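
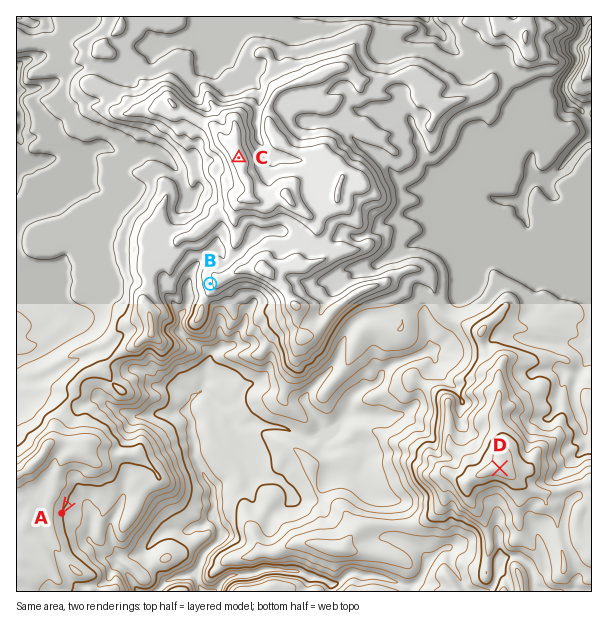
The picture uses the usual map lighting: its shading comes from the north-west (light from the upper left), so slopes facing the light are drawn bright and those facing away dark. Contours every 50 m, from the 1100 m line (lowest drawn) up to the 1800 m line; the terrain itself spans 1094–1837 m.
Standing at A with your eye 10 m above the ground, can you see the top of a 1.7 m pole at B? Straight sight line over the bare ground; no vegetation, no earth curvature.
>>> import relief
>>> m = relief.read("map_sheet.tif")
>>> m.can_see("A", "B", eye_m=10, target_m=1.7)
False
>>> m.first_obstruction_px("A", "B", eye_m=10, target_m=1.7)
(83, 480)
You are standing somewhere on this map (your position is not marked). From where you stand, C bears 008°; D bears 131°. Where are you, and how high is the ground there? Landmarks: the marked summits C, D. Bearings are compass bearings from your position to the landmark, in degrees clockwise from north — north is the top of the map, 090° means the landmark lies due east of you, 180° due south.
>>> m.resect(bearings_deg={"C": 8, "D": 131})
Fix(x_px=228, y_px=232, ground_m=1590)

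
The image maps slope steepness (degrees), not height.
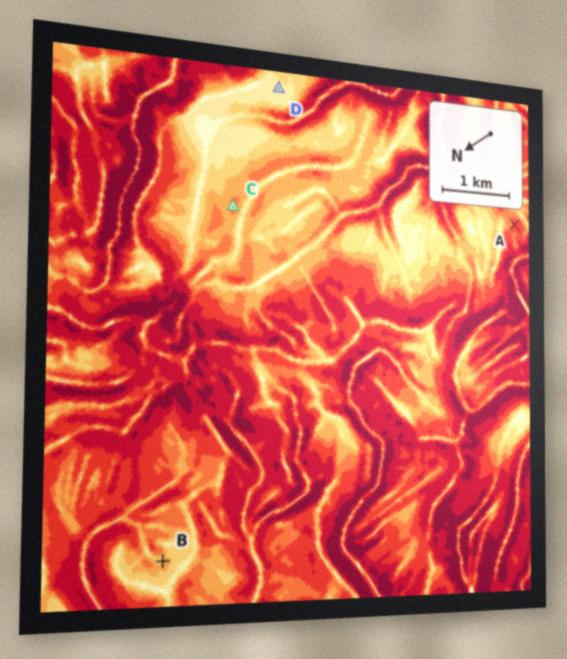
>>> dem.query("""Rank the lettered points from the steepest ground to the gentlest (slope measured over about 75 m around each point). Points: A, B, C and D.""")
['A', 'C', 'B', 'D']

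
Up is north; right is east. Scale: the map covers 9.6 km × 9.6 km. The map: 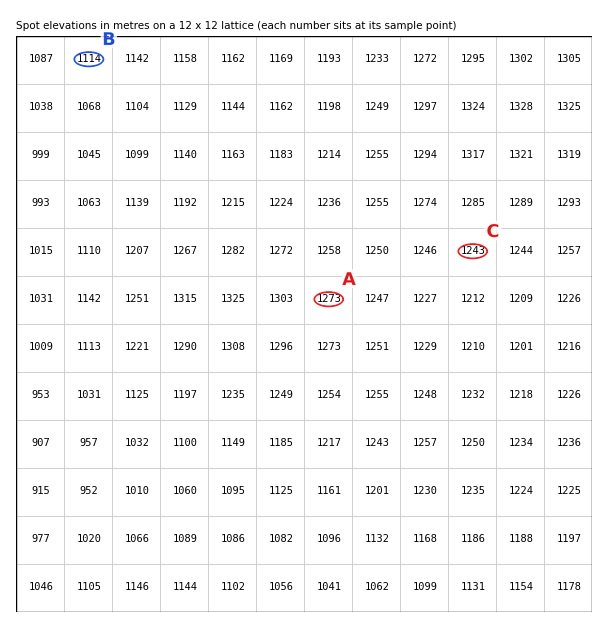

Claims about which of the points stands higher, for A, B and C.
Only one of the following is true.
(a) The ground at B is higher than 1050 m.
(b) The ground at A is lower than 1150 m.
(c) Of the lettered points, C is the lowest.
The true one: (a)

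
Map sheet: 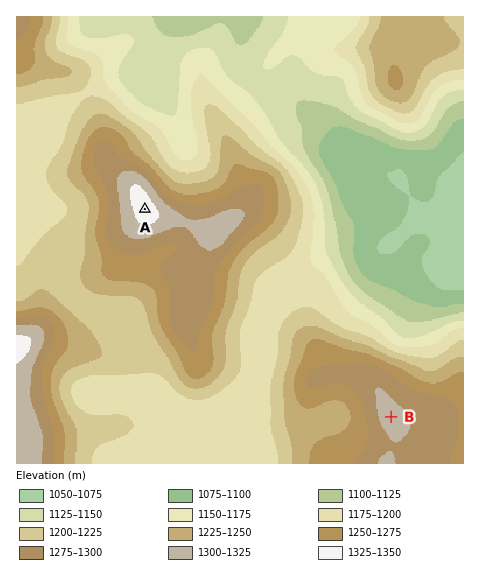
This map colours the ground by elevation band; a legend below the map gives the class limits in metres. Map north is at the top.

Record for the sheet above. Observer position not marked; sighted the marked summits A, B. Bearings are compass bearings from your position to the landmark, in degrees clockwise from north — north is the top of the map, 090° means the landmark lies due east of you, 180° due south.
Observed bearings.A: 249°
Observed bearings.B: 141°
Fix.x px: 204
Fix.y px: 186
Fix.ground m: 1235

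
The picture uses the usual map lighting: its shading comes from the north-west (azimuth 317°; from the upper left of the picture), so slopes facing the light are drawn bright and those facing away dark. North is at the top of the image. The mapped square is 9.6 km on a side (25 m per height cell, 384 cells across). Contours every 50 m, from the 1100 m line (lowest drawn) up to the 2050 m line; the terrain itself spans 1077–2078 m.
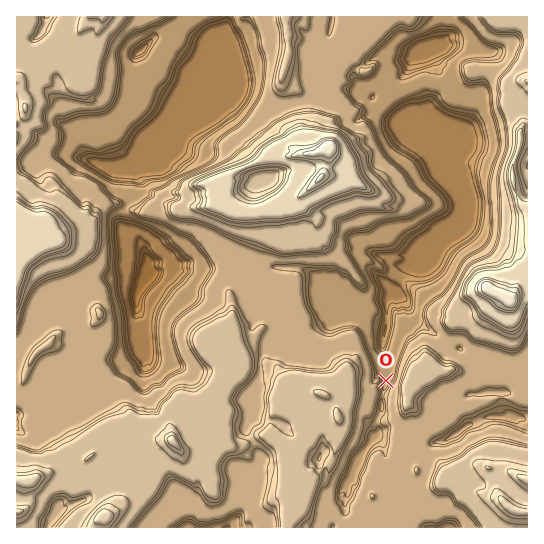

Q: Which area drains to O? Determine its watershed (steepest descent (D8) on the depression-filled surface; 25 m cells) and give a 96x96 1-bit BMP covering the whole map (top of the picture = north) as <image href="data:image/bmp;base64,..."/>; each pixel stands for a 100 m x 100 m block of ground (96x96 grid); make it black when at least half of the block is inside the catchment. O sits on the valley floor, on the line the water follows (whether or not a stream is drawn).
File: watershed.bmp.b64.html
<image width="96" height="96" href="data:image/bmp;base64,Qk2+BAAAAAAAAD4AAAAoAAAAYAAAAGAAAAABAAEAAAAAAIAEAAATCwAAEwsAAAIAAAAAAAAA////AAAAAAAAAAAAAAAAB8AAAAAAAAAAAAAAB8AAAAAAAAAAAAAAD8HgAAAAAAAAAAAB/8fgAAAAAAAAAAAH/8/wAAAAAAAAAAAH///wAAAAAAAAAAAP///4AAAAAAAAAAAP///8AAAAAAAAAAAP///+AAAAAAAAAAAP////AAAAAAAAAAAP////AAAAAAAAAAAP////AAAAAAAAAAAP///gAAAAAAAAAAAP///gAAAAAAAAAAAH///gAAAAAAAAAAAD///gAAAAAAAAAAAD///gAAAAAAAAAAAD///gAAAAAAAAAAAD///gAAAAAAAAAAAB///gAAAAAAAAAAAB///gAAAAAAAAAAAB///gAAAAAAAAAAAB///gAAAAAAAAAAAB///AAAAAAAAAAAAB4B/AAAAAAAAAAAAAAB/AAAAAAAAAAAAAAB4AAAAAAAAAAAAAAAwAAAAAAAAAAAAAAAAAAAAAAAAAAAAAAAAAAAAAAAAAAAAAAAAAAAAAAAAAAAAAAAAAAAAAAAAAAAAAAAAAAAAAAAAAAAAAAAAAAAAAAAAAAAAAAAAAAAAAAAAAAAAAAAAAAAAAAAAAAAAAAAAAAAAAAAAAAAAAAAAAAAAAAAAAAAAAAAAAAAAAAAAAAAAAAAAAAAAAAAAAAAAAAAAAAAAAAAAAAAAAAAAAAAAAAAAAAAAAAAAAAAAAAAAAAAAAAAAAAAAAAAAAAAAAAAAAAAAAAAAAAAAAAAAAAAAAAAAAAAAAAAAAAAAAAAAAAAAAAAAAAAAAAAAAAAAAAAAAAAAAAAAAAAAAAAAAAAAAAAAAAAAAAAAAAAAAAAAAAAAAAAAAAAAAAAAAAAAAAAAAAAAAAAAAAAAAAAAAAAAAAAAAAAAAAAAAAAAAAAAAAAAAAAAAAAAAAAAAAAAAAAAAAAAAAAAAAAAAAAAAAAAAAAAAAAAAAAAAAAAAAAAAAAAAAAAAAAAAAAAAAAAAAAAAAAAAAAAAAAAAAAAAAAAAAAAAAAAAAAAAAAAAAAAAAAAAAAAAAAAAAAAAAAAAAAAAAAAAAAAAAAAAAAAAAAAAAAAAAAAAAAAAAAAAAAAAAAAAAAAAAAAAAAAAAAAAAAAAAAAAAAAAAAAAAAAAAAAAAAAAAAAAAAAAAAAAAAAAAAAAAAAAAAAAAAAAAAAAAAAAAAAAAAAAAAAAAAAAAAAAAAAAAAAAAAAAAAAAAAAAAAAAAAAAAAAAAAAAAAAAAAAAAAAAAAAAAAAAAAAAAAAAAAAAAAAAAAAAAAAAAAAAAAAAAAAAAAAAAAAAAAAAAAAAAAAAAAAAAAAAAAAAAAAAAAAAAAAAAAAAAAAAAAAAAAAAAAAAAAAAAAAAAAAAAAAAAAAAAAAAAAAAAAAAAAAAAAAAAAAAAAAAAAAAAAAAAAAAAAAAAAAAAAAAAAAAAAAAAAAAAAAAAAAAAAAAAAAAAAAAAAAAAAAAAAAAAAAAAAAAAAAAAAAAAAAAAAAAAAAAAAAAAAAAAAAAAAAAAAAAAAAAAAAAAAAAAAAAAAAAAAAAAAAAAAA="/>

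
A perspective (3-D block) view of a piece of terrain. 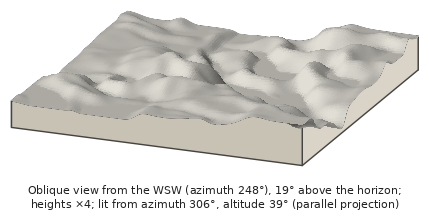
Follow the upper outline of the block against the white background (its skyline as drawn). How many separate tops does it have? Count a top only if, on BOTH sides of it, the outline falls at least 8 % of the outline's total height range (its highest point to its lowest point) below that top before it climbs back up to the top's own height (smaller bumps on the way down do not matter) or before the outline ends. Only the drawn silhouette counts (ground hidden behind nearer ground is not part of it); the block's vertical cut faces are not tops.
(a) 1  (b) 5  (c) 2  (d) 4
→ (c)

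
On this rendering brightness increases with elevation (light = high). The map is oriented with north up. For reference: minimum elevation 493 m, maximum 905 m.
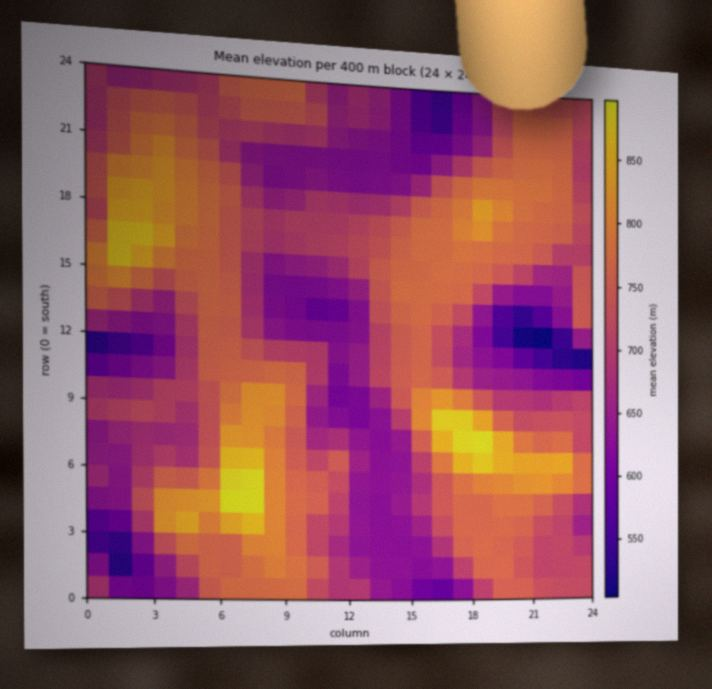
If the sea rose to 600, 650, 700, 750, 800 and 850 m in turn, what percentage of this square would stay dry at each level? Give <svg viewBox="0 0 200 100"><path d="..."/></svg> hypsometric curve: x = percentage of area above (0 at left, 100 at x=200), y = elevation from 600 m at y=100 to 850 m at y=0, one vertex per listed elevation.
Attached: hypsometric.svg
<svg viewBox="0 0 200 100"><path d="M190 100l-39-20-30-20-40-20-59-20-14-20"/></svg>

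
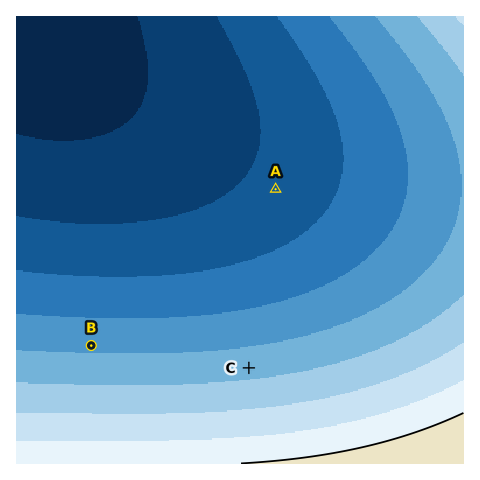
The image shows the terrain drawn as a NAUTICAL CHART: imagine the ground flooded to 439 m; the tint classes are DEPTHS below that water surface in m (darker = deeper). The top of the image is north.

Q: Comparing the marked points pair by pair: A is lower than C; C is higher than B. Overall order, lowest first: A B C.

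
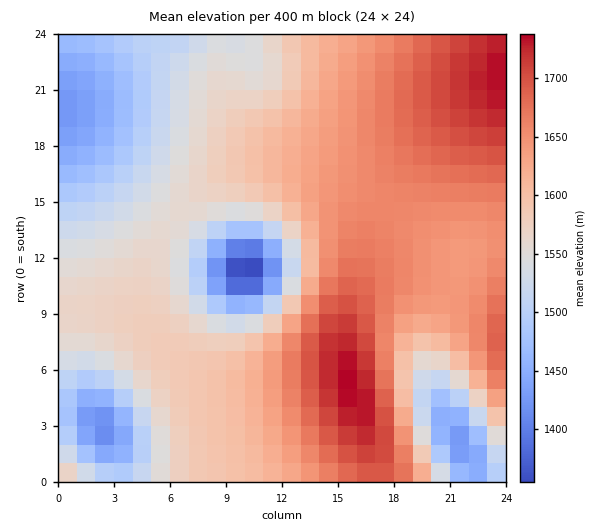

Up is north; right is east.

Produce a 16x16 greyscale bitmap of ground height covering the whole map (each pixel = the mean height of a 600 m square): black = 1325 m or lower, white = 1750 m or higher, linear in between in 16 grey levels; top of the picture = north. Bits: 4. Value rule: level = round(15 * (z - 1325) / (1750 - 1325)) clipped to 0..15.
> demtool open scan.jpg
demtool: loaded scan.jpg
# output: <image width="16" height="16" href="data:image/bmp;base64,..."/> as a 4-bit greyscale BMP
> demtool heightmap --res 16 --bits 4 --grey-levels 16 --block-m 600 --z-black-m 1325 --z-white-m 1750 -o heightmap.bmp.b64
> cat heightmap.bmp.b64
<image width="16" height="16" href="data:image/bmp;base64,Qk32AAAAAAAAAHYAAAAoAAAAEAAAABAAAAABAAQAAAAAAIAAAAATCwAAEwsAABAAAAAAAAAAAAAAABEREQAiIiIAMzMzAERERABVVVUAZmZmAHd3dwCIiIgAmZmZAKqqqgC7u7sAzMzMAN3d3QDu7u4A////AIZomaq83chGZFeZqr3utkdUaJqrze2VaWZ5mqvO/ZaLiJmZq87smayJmZiJvey7vJmZhkWc3Lu8iJl0E4vMy7yIiIU1i8zLu3eIiHirzMzMZniJmqvMzMxVZ4mau8zN3URXiZqrvN3eRFaImau83e5EVniImrzd7lVmeIiavM3u"/>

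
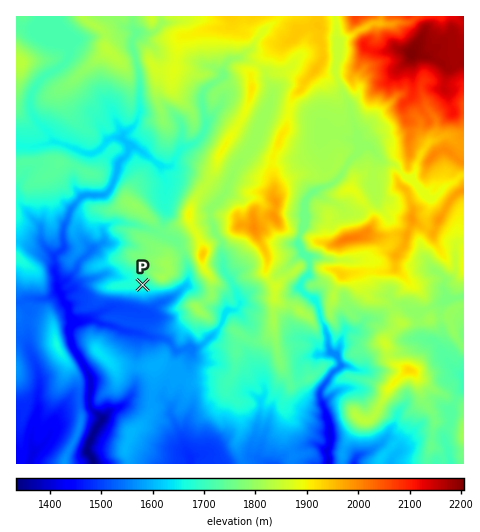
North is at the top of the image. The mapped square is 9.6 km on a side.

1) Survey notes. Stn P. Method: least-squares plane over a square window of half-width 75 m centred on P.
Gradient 11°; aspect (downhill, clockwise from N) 189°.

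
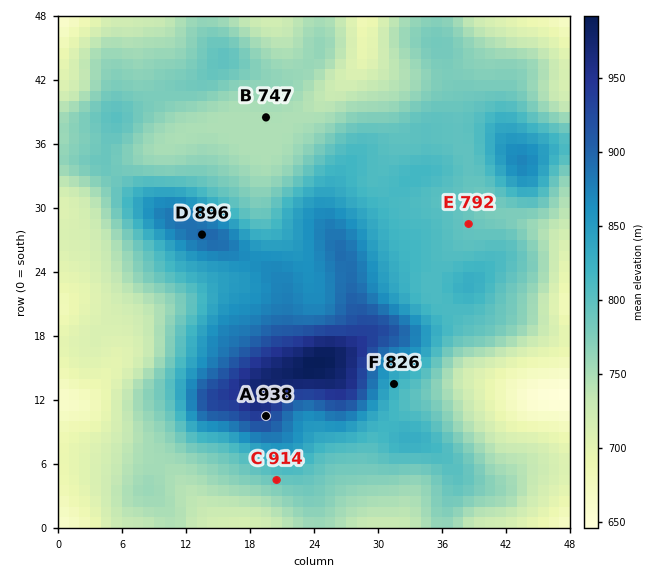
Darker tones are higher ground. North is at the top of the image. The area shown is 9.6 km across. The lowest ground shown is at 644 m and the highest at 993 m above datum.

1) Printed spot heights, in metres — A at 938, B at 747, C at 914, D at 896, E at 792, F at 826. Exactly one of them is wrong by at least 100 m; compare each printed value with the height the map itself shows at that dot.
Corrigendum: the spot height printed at C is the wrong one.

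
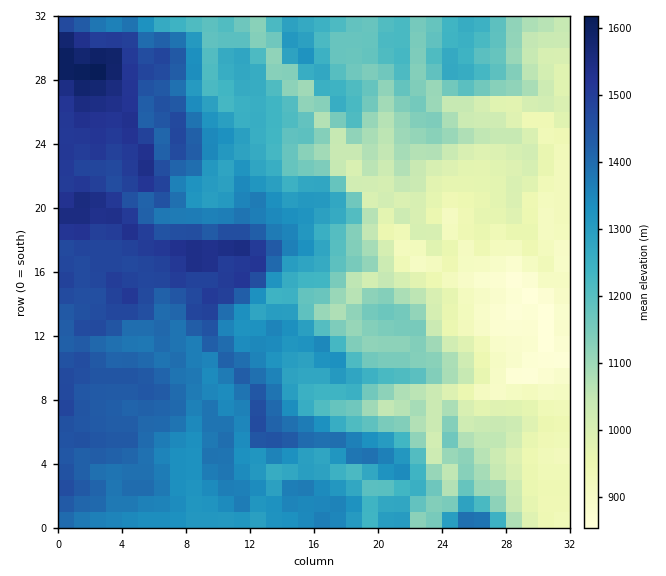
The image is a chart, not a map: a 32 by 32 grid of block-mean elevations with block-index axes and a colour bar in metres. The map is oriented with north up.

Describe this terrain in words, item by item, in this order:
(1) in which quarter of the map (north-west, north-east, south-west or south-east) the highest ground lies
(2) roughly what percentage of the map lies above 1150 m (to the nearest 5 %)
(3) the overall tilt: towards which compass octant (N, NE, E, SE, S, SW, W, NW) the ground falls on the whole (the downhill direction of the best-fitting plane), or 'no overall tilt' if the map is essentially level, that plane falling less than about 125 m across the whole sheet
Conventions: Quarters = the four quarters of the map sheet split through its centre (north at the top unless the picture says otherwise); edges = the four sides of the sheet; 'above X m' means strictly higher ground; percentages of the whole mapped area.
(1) Look to the north-west quarter for the highest ground.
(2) Ground above 1150 m makes up about 65 % of the sheet.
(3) On the whole the ground falls towards the east.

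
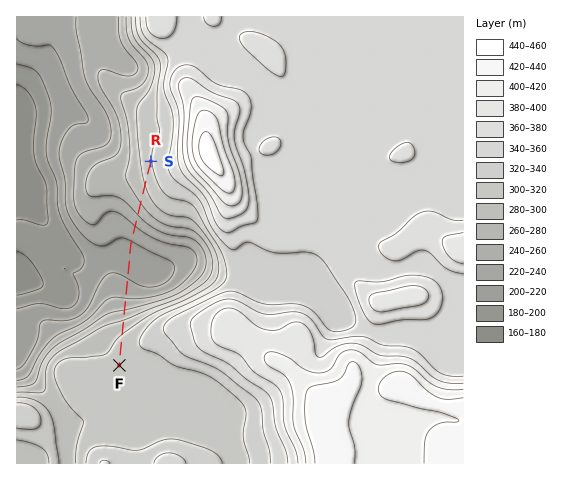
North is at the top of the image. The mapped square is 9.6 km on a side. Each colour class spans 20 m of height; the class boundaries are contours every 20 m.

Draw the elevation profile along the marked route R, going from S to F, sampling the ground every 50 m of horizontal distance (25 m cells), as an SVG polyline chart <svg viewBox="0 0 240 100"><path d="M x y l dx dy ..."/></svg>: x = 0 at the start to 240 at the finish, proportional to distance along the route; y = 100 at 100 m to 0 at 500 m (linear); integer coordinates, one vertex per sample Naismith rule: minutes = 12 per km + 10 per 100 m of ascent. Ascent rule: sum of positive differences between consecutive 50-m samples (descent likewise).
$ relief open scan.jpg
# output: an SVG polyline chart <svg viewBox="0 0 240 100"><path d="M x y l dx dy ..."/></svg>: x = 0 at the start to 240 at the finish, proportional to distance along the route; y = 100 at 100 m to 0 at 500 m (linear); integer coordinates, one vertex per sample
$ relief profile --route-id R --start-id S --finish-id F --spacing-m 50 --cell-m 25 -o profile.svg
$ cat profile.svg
<svg viewBox="0 0 240 100"><path d="M0 45l3 1 2 0 3 1 3 0 3 0 2 1 3 0 3 1 2 0 3 1 3 0 2 1 3 0 3 1 3 0 2 1 3 1 3 1 2 0 3 1 3 1 2 1 3 1 3 1 3 1 2 1 3 1 3 1 2 1 3 1 3 1 3 1 2 1 3 0 3 1 2 0 3 1 3 0 2 0 3 1 3 0 3 0 2 0 3 0 3 0 2 0 3 0 3-1 3 0 2 0 3-1 3 0 2-1 3 0 3-1 2 0 3-1 3-1 3 0 2-1 3-1 3-1 2-1 3-1 3-1 2-1 3-1 3-2 3-1 2-1 3-1 3-1 2-1 3 0 3-1 3 0 2-1 3 0 3 0 2 0 3 0 3 0 2 0 3-1 3 0 3 0 2 0 3 0 2 0"/></svg>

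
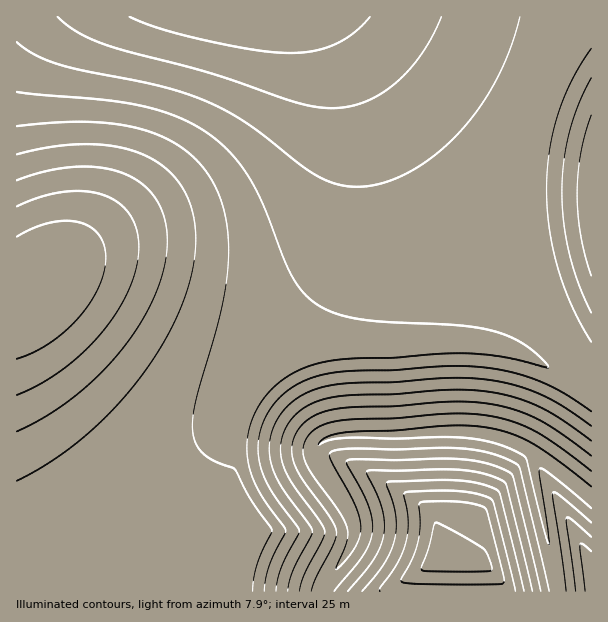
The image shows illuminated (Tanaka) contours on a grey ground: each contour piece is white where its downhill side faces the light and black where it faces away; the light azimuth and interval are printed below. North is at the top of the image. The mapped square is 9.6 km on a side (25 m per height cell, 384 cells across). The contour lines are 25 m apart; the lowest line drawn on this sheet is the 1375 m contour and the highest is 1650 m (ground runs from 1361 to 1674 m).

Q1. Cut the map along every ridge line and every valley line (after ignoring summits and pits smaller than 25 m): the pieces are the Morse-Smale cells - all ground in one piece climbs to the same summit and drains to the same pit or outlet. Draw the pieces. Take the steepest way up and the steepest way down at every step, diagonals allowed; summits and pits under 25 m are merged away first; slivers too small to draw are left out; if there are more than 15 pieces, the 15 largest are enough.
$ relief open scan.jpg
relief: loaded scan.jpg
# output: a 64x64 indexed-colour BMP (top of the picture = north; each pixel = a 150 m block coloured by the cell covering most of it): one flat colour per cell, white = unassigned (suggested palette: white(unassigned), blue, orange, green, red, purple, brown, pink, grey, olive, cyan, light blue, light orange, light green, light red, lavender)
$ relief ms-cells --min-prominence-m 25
<image width="64" height="64" href="data:image/bmp;base64,Qk12CAAAAAAAAHYAAAAoAAAAQAAAAEAAAAABAAQAAAAAAAAIAAATCwAAEwsAABAAAAAAAAAA////ALR3HwAOf/8ALKAsACgn1gC9Z5QAS1aMAMJ34wB/f38AIr28AM++FwDox64AeLv/AIrfmACWmP8A1bDFACIiIiIiIiIiIiIiIiIiIiIiMzMzMzMzMzMzMzMzM1VVIiIiIiIiIiIiIiIiIiIiIiIjMzMzMzMzMzMzMzMzVVUiIiIiIiIiIiIiIiIiIiIiIiIzMzMzMzMzMzMzMzNVVSIiIiIiIiIiIiIiIiIiIiIiIjMzMzMzMzMzMzMzM1VVIiIiIiIiIiIiIiIiIiIiIiIiIzMzMzMzMzMzMzM1VVUiIiIiIiIiIiIiIiIiIiIiIiIjMzMzMzMzMzMzMzVVVSIiIiIiIiIiIiIiIiIiIiIiIiIzMzMzMzMzMzMzNVVVIiIiIiIiIiIiIiIiIiIiIiIiIzMzMzMzMzMzMzM1VVUiIiIiIiIiIiIiIiIiIiIiIiIjMzMzMzMzMzMzMzVVVSIiIiIiIiIiIiIiIiIiIiIiIiMzMzMzMzMzMzMzVVVVIiIiIiIiIiIiIiIiIiIiIiIiMzMzMzMzMzMzMzNVVVUiIiIiIiIiIiIiIiIiIiIiIiMzMzMzMzMzMzMzM1VVUiIiIiIiIiIiIiIiIiIiIiIiIzMzMzMzMzMzMzMzVVIiIiIiIiIiIiIiIiIiIiIiIiIzMzMzMzMzMzMzMzNVIiIiIiIiIiIiIiIiIiIiIiIiIjMzMzMzMzMzMzMzM1IiIiIiIiIiIiIiIiIiIiIiIiIjMzMzMzMzMzMzMzMyIiIiIiIiIiIiIiIiIiIiIiIiIiIzMzMzMzMzMzMzMiIiIiIiIiIiIiIiIiIiIiIiIiIiIiIiIiIjMzMzMyIiIiIiIiIiIiIiIiIiIiIiIiIiIiIiIiIiIiIiIiIiIiIiIiIiIiIiIiIiIiIiIiIiIiIiIiIiIiIiIiIiIiIiIiIiIiIiIiIiIiIiIiIiIiIiIiIiIiIiIiIiIiIiIiIiIiIiIiIiIiIiIiIiIiIiIiIiIiIiIiIiIiIiIiIiIiIiIiIiIiIiIiIiIiIiIREREiIiIiIiIiIiIiIiIiIiIiIiIiIiIiIiIiIiIiEREREREiIiIiIiIiIiIiIiIiIiIiIiRCIiIiIiIiIhEREREREREiIiIiIiIiIiIiIiIiIiIiREIiIiIiIiIhEREREREREREiIiIiIiIiIiIiIiIiJEREQiIiIiIiIhERERERERERERERIiIiIiIiIiIiIkRERERCIiIiIiIRERERERERERERERERERERERERERERFEREREIiIiIiIREREREREREREREREREREREREREREREUREREQiIiIiIRERERERERERERERERERERERERERERERFERERCIiIiIREREREREREREREREREREREREREREREREUREREIiIiERERERERERERERERERERERERERERERERERREREQiIiEREREREREREREREREREREREREREREREREREURERBEiERERERERERERERERERERERERERERERERERERREREERERERERERERERERERERERERERERERERERERERFEREQREREREREREREREREREREREREREREREREREREREURERBERERERERERERERERERERERERERERERERERERERREREERERERERERERERERERERERERERERERERERERERFEREQREREREREREREREREREREREREREREREREREREREURERBEREREREREREREREREREREREREREREREREREREUREREERERERERERERERERERERERERERERERERERERERREREQRERERERERERERERERERERERERERERERERERERFERERBEREREREREREREREREREREREREREREREREREREUREREERERERERERERERERERERERERERERERERERERERREREQRERERERERERERERERERERERERERERERERERERFERERBEREREREREREREREREREREREREREREREREREREUREREERERERERERERERERERERERERERERERERERERERREREQREREREREREREREREREREREREREREREREREREREURERBERERERERERERERERERERERERERERERERERERERREREERERERERERERERERERERERERERERERERERERERFEREQREREREREREREREREREREREREREREREREREREREURERBERERERERERERERERERERERERERERERERERERERREREEREREREREREREREREREREREREREREREREREREREUREQRERERERERERERERERERERERERERERERERERERERRERBERERERERERERERERERERERERERERERERERERERFEREERERERERERERERERERERERERERERERERERERERERREQRERERERERERERERERERERERERERERERERERERERFERBERERERERERERERERERERERERERERERERERERERERREERERERERERERERERERERERERERERERERERERERERFEQRERERERERERERERERERERERERERERERERERERERERRBERERERERERERERERERERERERERERERERERERERERFEERERERERERERERERERERERERERERERERERERERERERQRERERERERERERERERERERERERERERERERERERERERERERERERERERERERERERERERERERERERERERERERERER"/>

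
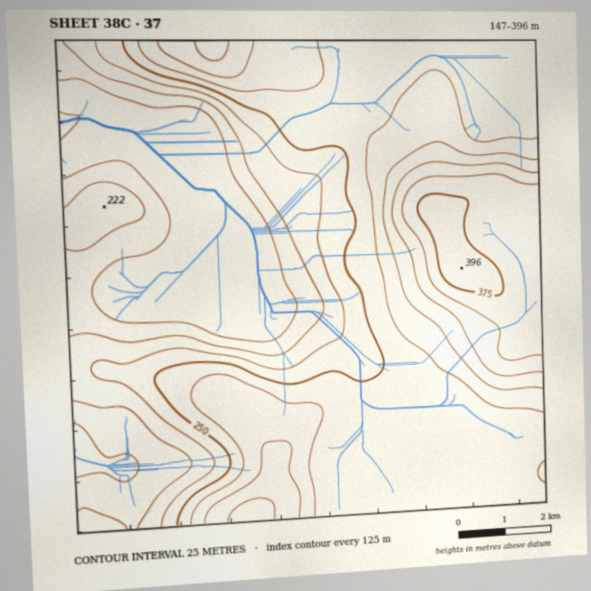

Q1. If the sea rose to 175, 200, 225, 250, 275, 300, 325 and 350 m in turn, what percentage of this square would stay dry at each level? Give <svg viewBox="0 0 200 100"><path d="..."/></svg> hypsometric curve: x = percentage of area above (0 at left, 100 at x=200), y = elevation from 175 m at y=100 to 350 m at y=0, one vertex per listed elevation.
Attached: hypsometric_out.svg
<svg viewBox="0 0 200 100"><path d="M170 100l-21-14-19-15-15-14-57-14-24-14-10-15-7-14"/></svg>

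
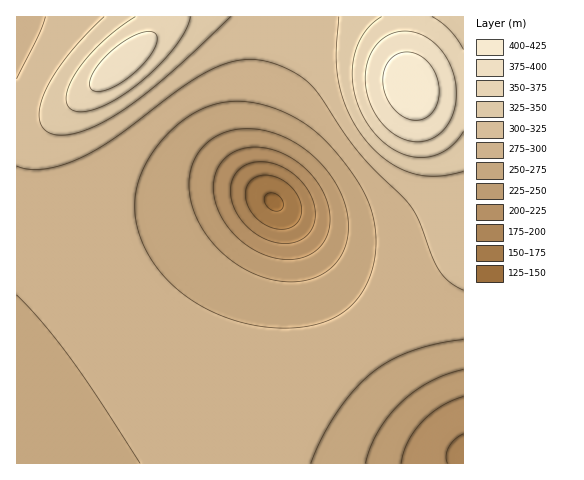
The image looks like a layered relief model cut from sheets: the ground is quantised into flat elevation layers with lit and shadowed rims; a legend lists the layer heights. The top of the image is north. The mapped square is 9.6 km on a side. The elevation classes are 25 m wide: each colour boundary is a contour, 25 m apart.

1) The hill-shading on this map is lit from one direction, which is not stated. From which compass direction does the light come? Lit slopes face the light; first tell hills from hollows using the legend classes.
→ NW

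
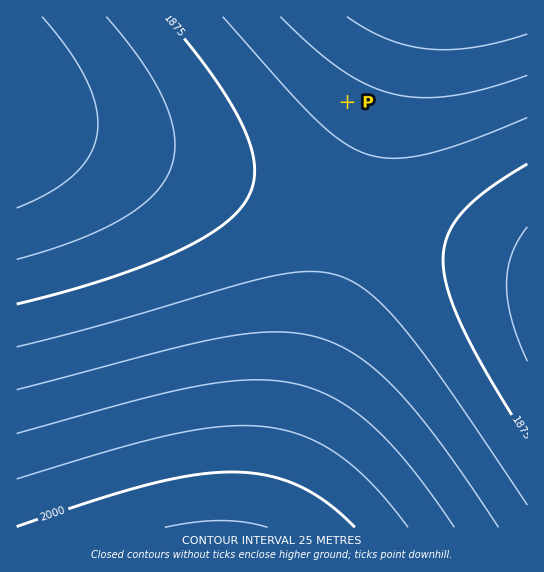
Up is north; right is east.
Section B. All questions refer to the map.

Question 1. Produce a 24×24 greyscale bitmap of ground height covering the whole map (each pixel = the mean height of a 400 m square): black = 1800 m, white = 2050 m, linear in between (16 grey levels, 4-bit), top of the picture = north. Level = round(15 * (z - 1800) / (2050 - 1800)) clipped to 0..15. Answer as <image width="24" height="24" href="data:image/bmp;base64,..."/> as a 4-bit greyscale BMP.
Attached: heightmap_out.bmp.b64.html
<image width="24" height="24" href="data:image/bmp;base64,Qk2WAQAAAAAAAHYAAAAoAAAAGAAAABgAAAABAAQAAAAAACABAAATCwAAEwsAABAAAAAAAAAAAAAAABEREQAiIiIAMzMzAERERABVVVUAZmZmAHd3dwCIiIgAmZmZAKqqqgC7u7sAzMzMAN3d3QDu7u4A////AMzN3d3d3d3Mu6qYd7vMzM3d3czLuqmIdqu7vMzMzMy7qpmHZqqqu7u7u7u6qZh3ZZmaqqq7u7qqmYh2VYmZmaqqqqqZmIdmVIiIiZmZmZmZiHdlVHd3iIiJmZiIh3ZVQ2Znd3eIiIiHd2ZUQ1ZmZnd3d3d3dmVUQ1VVVmZmd3d2ZlVEM0REVVVmZmZmZlVEMzNERFVVVmZmZVVEMyMzNERFVVVmVVVEQyIjMzREVVVVVVVUQxIiIzNERVVVZVVVRBESIjNERVVWZmZVVBESIjM0RVVmZmZmVQERIjM0RVZmZ3ZmZgERIjNEVWZnd3d3dgERIjNEVWZ3eIiIdwESIzRFVmd4iIiIiBEiM0RVZneIiZmZmREiM0VWZ3iJmaqqqQ=="/>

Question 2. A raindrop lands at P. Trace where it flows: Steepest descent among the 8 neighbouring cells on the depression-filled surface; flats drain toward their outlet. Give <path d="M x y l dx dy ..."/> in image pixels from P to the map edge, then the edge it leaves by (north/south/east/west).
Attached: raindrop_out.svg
<path d="M347 102l-57 57-160 0-1-1-4 0-10-4-8-1-1-2-4 0-9-4-4 0-6-2-4 0-9-4-4 0-9-4-4 0-6-3-4 0-9-4-4 0-9-4-4 0"/>
exit: west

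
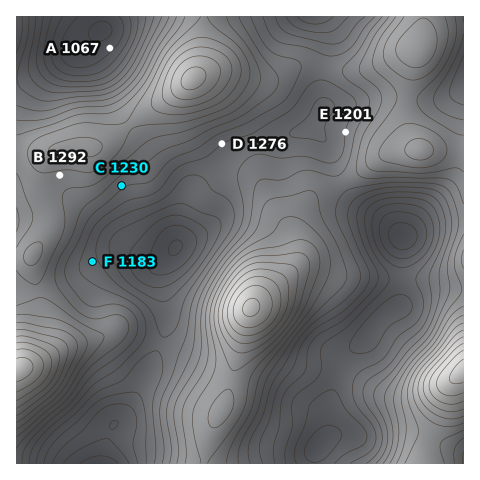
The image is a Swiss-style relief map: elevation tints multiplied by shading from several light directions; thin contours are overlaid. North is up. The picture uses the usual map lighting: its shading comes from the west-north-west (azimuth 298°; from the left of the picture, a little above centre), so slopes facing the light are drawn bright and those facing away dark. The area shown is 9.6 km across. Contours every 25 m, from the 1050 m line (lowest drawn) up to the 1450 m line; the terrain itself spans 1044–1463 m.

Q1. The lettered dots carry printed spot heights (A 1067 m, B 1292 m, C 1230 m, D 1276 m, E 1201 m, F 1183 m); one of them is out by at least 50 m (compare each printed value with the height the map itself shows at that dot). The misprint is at D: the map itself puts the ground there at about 1201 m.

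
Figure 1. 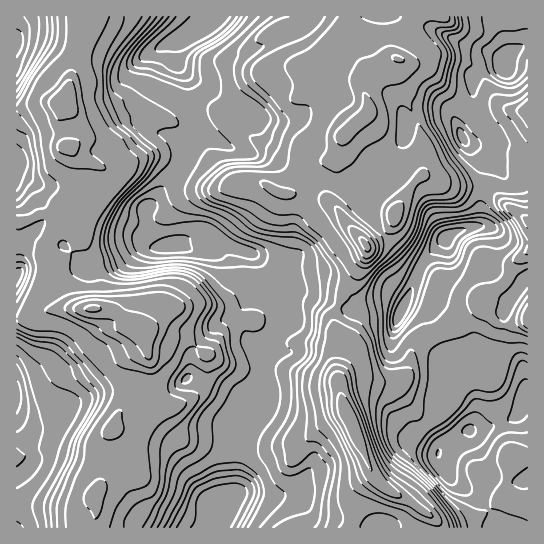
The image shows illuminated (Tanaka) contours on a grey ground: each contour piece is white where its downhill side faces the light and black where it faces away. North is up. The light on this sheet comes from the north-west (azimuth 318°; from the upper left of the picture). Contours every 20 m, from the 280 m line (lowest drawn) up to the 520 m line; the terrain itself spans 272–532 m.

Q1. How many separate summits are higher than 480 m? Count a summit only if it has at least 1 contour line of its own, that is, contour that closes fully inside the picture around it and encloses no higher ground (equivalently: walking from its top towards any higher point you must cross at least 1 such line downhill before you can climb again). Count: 7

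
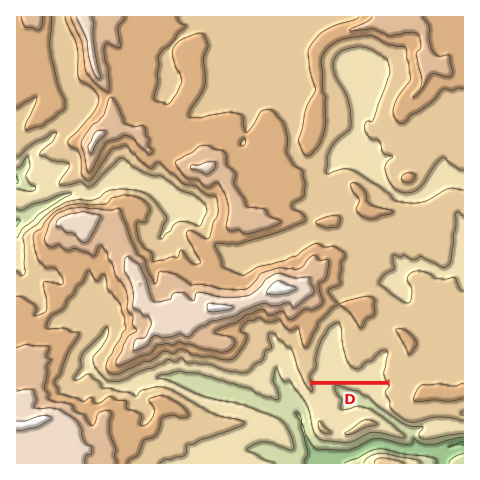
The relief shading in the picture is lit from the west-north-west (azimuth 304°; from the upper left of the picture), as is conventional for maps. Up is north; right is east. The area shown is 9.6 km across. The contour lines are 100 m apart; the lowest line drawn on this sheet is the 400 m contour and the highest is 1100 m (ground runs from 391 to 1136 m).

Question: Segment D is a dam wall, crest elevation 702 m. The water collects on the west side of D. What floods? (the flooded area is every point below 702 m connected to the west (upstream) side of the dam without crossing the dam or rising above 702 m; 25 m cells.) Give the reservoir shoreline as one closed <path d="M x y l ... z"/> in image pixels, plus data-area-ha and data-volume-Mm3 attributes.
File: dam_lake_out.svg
<path d="M339 322l-7 3-4 4-8 12-4 15 0 12-6 7 0 6 76 0-1-4 0-7 3-13 0-6-6-1-11 10-4 1-7 7-6 0-7-6-3-11-2-24-3-5z" data-area-ha="106" data-volume-Mm3="45.60"/>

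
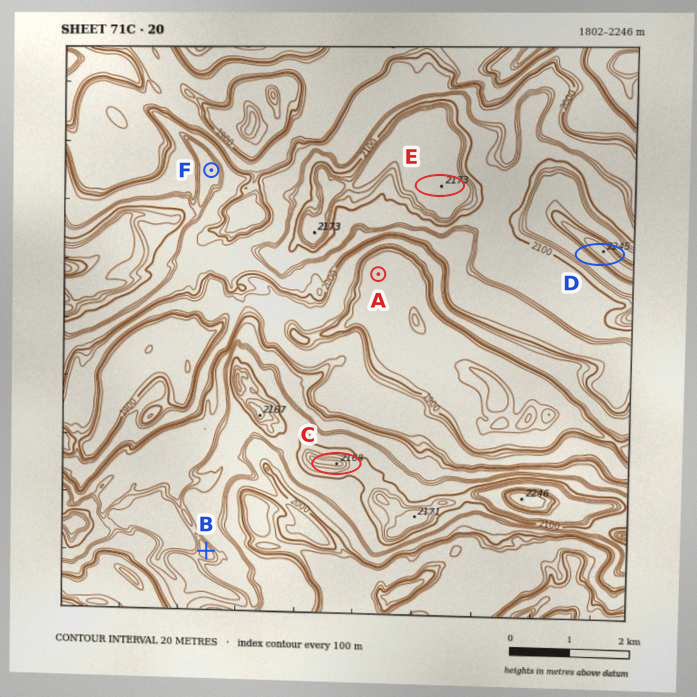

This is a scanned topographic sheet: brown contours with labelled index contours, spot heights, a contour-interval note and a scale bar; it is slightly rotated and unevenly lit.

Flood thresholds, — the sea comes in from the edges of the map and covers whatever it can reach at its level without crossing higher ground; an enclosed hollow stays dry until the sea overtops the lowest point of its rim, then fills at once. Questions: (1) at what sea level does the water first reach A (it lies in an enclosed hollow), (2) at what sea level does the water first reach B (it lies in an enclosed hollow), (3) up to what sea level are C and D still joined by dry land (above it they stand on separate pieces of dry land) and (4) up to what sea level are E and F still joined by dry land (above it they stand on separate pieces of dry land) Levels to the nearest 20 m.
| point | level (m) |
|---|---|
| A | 1900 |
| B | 2060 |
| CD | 1960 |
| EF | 2020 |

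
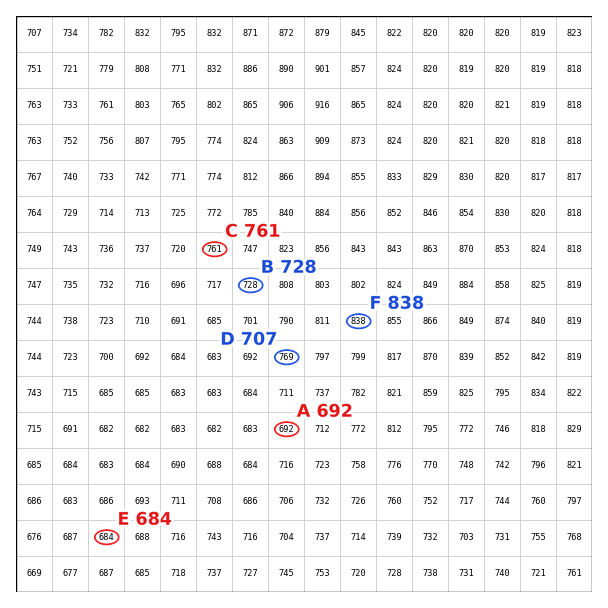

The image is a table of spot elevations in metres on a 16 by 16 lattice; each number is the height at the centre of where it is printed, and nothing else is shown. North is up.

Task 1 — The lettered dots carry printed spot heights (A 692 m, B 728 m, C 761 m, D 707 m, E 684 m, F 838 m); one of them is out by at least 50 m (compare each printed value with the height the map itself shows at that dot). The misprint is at D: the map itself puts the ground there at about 769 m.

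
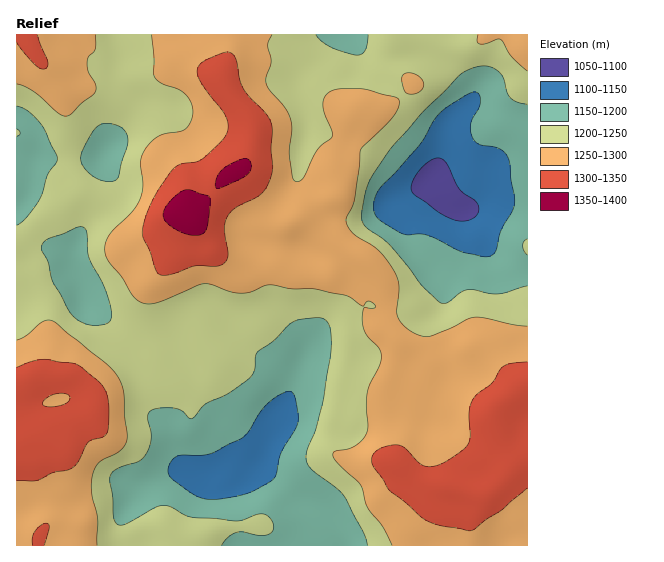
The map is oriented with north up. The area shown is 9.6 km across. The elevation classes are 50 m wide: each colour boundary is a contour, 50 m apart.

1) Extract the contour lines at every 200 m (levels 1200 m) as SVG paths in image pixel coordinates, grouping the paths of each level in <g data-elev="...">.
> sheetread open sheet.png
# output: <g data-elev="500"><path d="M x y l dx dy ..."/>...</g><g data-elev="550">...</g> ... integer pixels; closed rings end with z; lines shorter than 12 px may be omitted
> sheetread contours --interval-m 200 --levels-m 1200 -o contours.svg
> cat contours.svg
<g data-elev="1200"><path d="M222 545l7-8 8-5 6 0 18 4 8-2 4-5 0-7-5-6-6-2-24 7-45-4-8-2-15-8-7-2-9 3-27 15-8 2-4-3-1-5-1-20-3-16 1-6 7-7 21-7 7-7 5-15-4-22 4-6 9-3 15 0 7 3 8 8 3-1 12-14 23-11 22-15 4-7 1-15 2-4 17-12 16-16 9-4 19-2 7 1 4 6 2 11 0 15-8 52-7 26-9 22-1 9 2 5 5 5 23 18 8 8 20 37 3 12"/><path d="M93 325l-14-4-9-9-17-31-5-20-7-12 1-5 5-5 32-12 4 0 3 4 3 26 15 30 7 24 0 7-2 5-6 2z"/><path d="M527 286l-29 8-31-4-6 2-14 11-6 0-19-18-33-41-23-17-4-6 0-5 6-32 19-31 36-41 39-39 17-7 7 0 7 2 9 8 5 16 3 5 7 5 10 2"/><path d="M527 239l-3 2-1 4 1 6 3 4"/><path d="M106 181l-8-2-9-6-6-8-2-6 3-11 10-18 5-5 8-2 10 2 6 4 4 6 1 6-10 37-4 3z"/><path d="M17 106l10 5 14 13 17 35-2 4-9 12-4 17-5 9-12 17-9 7"/><path d="M368 35l-3 16-3 3-5 1-26-8-9-5-6-7"/></g>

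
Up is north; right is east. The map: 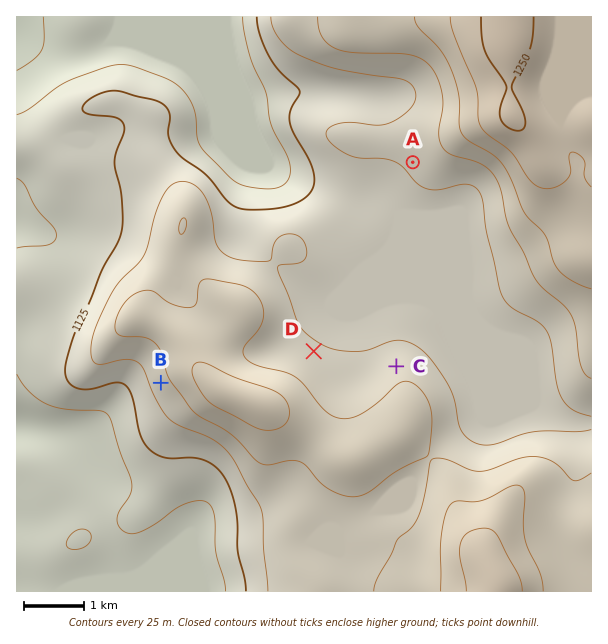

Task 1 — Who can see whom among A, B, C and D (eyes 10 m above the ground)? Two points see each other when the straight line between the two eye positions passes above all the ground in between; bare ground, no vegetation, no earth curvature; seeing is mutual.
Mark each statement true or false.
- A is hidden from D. false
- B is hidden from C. true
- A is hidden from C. false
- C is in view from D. true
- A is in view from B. false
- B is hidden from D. true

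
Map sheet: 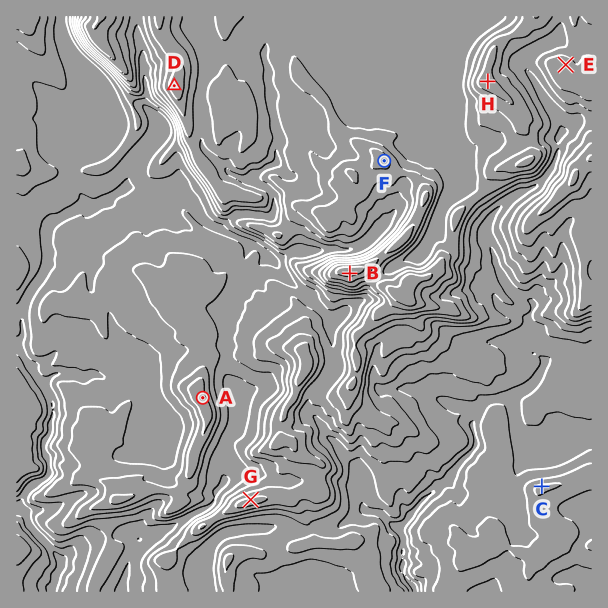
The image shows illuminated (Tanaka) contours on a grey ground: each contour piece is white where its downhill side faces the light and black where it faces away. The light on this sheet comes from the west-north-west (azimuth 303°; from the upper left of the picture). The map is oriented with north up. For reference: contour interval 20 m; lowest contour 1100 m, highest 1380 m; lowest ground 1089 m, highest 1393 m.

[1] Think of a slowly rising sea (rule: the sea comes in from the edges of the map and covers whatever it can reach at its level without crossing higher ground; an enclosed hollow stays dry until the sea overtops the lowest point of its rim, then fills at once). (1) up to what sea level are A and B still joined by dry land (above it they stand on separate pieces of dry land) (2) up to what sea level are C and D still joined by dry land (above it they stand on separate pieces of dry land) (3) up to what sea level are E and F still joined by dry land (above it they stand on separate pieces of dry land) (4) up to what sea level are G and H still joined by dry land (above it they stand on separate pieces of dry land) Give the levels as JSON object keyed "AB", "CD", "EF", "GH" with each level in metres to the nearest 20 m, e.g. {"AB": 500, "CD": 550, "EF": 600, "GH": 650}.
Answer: {"AB": 1220, "CD": 1180, "EF": 1300, "GH": 1240}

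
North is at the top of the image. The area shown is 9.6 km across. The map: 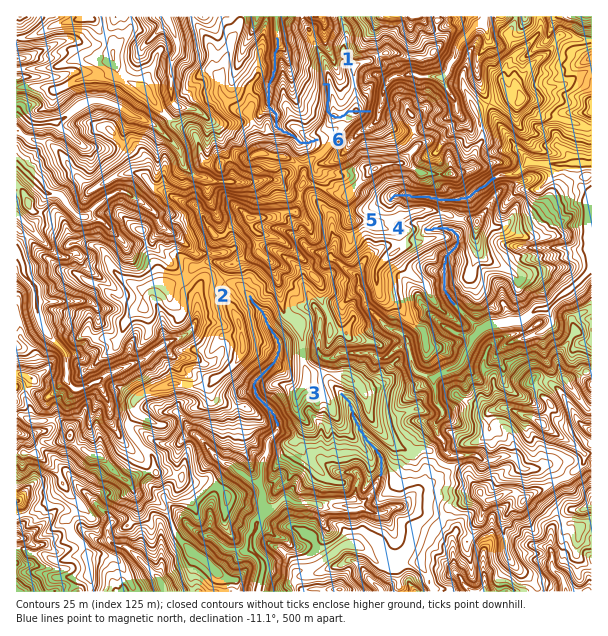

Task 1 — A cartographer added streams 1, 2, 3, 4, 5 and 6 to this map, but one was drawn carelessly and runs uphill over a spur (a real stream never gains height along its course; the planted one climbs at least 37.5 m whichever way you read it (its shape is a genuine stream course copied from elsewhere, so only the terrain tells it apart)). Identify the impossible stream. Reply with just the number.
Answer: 1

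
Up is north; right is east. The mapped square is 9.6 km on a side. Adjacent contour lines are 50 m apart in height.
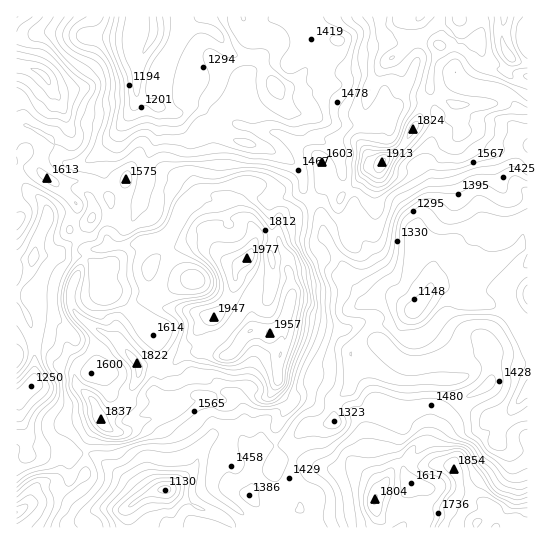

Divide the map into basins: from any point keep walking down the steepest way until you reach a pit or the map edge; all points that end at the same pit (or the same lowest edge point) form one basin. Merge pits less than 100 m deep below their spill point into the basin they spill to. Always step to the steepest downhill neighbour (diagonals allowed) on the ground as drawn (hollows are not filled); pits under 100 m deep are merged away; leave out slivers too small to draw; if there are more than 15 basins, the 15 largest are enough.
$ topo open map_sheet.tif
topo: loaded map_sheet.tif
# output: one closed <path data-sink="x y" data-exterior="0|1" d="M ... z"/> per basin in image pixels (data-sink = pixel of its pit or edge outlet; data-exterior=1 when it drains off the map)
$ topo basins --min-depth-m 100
<path data-sink="154 26" data-exterior="0" d="M527 16l-510 0-1 147 13 5 6 0 23 16 12-3 20 2 9 5 12 14-2 25-2 8 2 11-8 3-10 0-4 5-16 36 0 13 2 7 12 11 19 12-29 37 0 9 2 7 15 13 8 20 9-2 22-16 28 0 5-4 1-6-2-17 23-22 41 4 10-9 4-8 9-8 21 1 6-4 10-13 5-16-4-42-7-8-4-15 2-13 16-8 20-15 6-11 1-14 5 2 14 16-2 12 2 10 5 4 8-2 18-14 9-38 23-18 9-18 6-6 28-1 3-7 1 6 5 4 6 10 2-2-2-26 37-2 14-13 3-5-1-6 12 5z"/><path data-sink="413 310" data-exterior="0" d="M517 80l-4 10-14 13-37 2 2 9 0 17-2 2-6-10-5-4-1-6-3 7-28 1-6 6-9 18-23 18-9 38-18 14-8 2-5-4-2-6 2-16-14-16-5-2-1 14-6 11-20 15-16 8-2 13 4 15 7 8 4 42-5 16-14 15 11 4 0 9-7 26 0 20 14 13-16 29 2 30 20-1 41 11 20-2 13 8 8 14 14-24 14-8 10 6 32 0 6 5 4 8 1 12-2 6 3-1 22 8 20 17 6 3 6-2 10 7 3-1 0-442z"/><path data-sink="165 490" data-exterior="0" d="M279 331l-29 0-9 8-4 8-10 9-29-4-12 0-4 3-19 19 2 8-1 15-5 4-5 2-23-2-16 12-12 6-11 14-5 12-2 29-14 14-17 4-37 20-1 15 371 1-10-13-2-8 0-9 4-5 0-6-4-6-9-8-8-4-20 2-41-11-21 1-1-30 16-29-14-13 2-31 5-15 0-9z"/><path data-sink="30 386" data-exterior="0" d="M18 164l-2 1 1 347 37-20 15-3 10-7 6-8 2-29 5-12 9-10-6-20-18-17-2-7 0-9 29-37-19-12-12-11-2-7 0-13 16-36 4-5 10 0 8-3-2-11 4-22 0-11-3-5-13-12-9-4-16 0-12 3-12-7-8-8z"/><path data-sink="194 279" data-exterior="0" d="M198 240l-20 7-25 14-5 12 3 13-2 15 14 7 20 1 30 8 10-8 9-15 4-15 0-10 3-4-12-4-12-13z"/>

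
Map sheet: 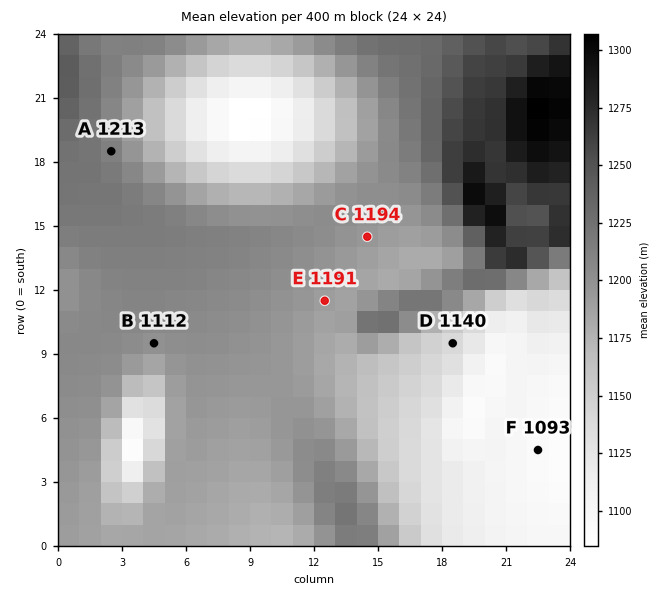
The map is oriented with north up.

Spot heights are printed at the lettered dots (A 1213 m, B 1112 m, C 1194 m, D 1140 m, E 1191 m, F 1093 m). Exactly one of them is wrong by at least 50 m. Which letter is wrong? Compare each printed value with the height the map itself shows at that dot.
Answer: B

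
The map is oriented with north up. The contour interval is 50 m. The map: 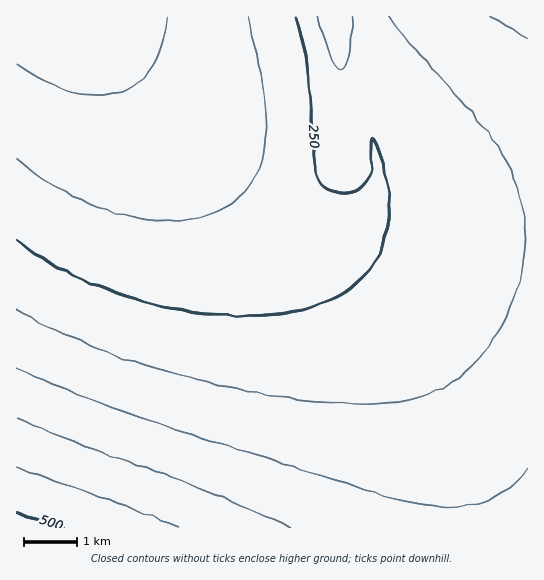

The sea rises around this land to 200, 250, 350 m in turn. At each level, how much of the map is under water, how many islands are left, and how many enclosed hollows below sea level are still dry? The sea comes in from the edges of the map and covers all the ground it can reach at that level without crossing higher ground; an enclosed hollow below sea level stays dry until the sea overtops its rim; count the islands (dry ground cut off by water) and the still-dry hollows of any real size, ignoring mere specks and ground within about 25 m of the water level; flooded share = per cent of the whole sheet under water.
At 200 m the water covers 17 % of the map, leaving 0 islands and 0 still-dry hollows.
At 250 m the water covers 34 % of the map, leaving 0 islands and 0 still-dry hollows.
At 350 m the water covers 85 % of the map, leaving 0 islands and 0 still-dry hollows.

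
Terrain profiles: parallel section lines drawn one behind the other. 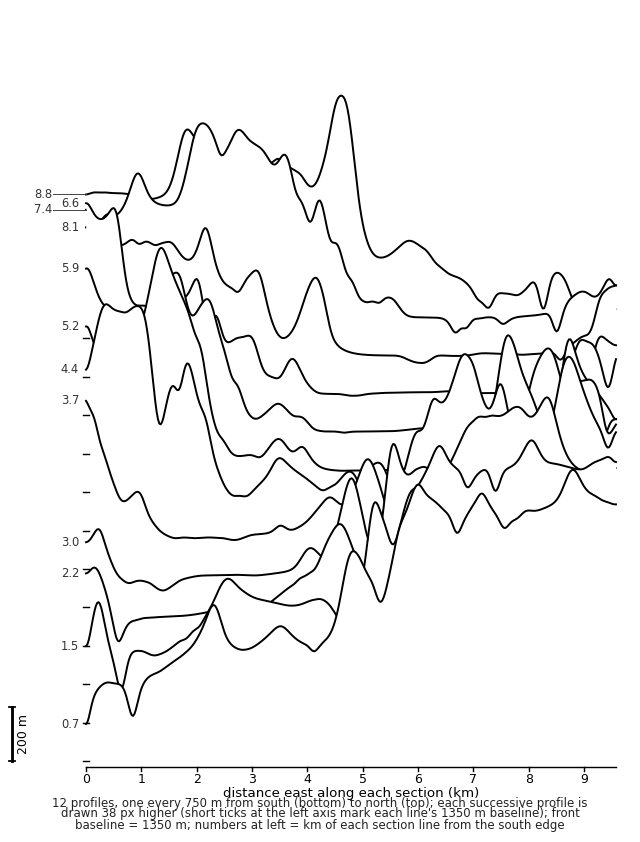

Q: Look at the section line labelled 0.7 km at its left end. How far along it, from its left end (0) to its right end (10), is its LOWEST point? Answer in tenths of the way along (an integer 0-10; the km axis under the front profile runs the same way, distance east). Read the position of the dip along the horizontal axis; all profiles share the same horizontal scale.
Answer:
0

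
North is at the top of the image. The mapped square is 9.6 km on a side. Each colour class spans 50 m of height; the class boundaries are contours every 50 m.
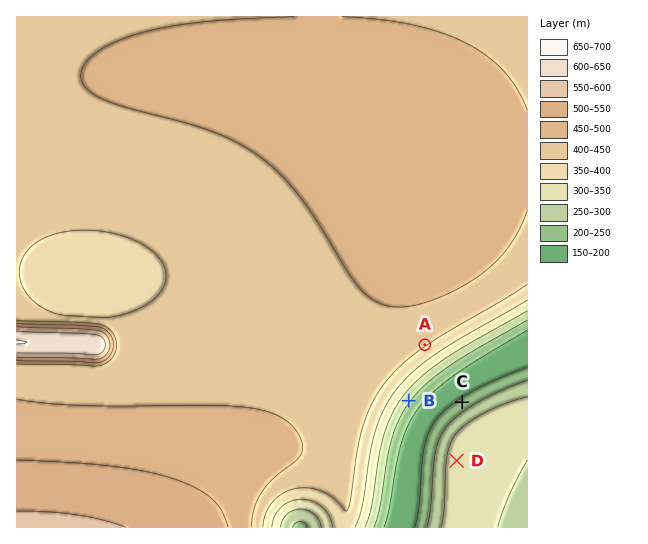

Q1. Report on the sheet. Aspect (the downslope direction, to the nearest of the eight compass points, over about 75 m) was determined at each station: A SE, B SE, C NW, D W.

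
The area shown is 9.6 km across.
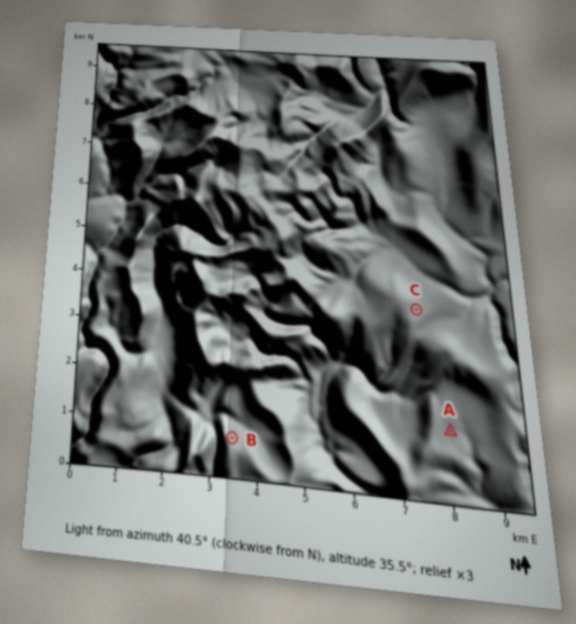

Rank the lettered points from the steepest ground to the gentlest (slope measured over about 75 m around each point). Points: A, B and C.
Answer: B C A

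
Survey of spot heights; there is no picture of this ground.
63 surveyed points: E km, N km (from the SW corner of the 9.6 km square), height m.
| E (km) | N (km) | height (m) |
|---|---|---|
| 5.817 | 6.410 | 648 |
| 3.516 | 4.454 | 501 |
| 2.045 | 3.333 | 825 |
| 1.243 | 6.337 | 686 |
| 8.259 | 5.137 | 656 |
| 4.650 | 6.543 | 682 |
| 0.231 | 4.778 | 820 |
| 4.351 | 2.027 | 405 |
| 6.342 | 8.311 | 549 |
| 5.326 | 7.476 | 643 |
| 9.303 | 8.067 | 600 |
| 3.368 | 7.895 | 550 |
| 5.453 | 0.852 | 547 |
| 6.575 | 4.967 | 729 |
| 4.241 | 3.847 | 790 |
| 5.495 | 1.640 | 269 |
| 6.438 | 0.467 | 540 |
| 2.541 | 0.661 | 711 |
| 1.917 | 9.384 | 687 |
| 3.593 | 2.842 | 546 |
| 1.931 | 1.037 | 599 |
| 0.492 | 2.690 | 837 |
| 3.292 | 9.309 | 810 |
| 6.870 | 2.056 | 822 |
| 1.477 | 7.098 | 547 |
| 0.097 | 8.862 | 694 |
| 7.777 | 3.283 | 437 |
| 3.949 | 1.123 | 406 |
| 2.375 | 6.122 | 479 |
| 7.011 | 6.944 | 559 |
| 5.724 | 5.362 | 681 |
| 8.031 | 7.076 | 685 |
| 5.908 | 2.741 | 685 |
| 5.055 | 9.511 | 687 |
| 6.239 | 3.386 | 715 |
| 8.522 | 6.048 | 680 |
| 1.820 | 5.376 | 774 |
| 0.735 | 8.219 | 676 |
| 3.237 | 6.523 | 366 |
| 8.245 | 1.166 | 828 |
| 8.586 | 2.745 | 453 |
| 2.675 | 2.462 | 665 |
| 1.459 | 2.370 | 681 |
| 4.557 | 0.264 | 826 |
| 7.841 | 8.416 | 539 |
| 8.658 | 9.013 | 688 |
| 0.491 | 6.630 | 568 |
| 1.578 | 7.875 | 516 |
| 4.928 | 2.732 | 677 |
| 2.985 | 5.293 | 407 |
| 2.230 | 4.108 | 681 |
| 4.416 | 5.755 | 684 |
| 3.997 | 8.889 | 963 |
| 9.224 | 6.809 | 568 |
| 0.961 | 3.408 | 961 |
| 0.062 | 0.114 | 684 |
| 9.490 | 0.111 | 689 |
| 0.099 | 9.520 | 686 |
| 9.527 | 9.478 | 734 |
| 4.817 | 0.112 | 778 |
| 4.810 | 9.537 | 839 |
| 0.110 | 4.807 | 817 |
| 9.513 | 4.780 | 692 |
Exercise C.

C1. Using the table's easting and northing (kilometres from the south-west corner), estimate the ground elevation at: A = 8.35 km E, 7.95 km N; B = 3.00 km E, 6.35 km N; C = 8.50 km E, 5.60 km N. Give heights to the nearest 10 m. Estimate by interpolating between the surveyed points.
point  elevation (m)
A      570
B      400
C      680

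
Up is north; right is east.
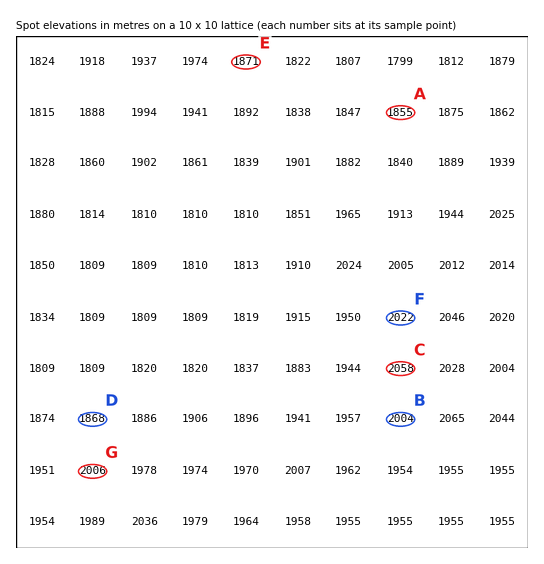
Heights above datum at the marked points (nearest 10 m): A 1850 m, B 2000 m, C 2060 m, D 1870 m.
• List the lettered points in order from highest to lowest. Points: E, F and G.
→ F G E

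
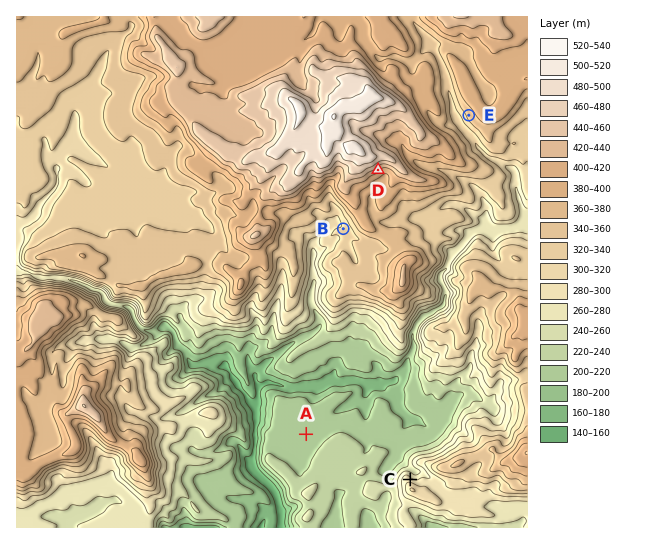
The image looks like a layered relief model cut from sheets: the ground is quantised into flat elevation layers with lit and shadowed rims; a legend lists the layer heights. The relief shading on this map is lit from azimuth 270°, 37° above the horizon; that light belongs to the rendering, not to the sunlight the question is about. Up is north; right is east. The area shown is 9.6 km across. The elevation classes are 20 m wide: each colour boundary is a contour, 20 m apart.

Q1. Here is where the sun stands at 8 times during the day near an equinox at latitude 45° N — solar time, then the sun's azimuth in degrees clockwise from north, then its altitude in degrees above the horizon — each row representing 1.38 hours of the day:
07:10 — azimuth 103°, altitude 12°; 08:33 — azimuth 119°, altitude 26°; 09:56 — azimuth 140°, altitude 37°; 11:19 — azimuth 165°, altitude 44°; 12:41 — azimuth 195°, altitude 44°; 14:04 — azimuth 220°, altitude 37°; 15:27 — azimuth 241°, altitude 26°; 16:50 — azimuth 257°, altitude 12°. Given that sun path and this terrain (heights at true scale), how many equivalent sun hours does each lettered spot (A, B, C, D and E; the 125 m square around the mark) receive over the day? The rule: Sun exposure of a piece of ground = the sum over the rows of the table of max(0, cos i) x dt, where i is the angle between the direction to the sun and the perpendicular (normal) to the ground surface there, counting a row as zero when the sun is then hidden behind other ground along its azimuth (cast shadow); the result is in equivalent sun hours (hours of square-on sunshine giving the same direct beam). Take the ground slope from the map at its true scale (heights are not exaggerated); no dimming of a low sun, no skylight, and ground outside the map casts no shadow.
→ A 5.4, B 5.2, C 4.2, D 6.2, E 5.7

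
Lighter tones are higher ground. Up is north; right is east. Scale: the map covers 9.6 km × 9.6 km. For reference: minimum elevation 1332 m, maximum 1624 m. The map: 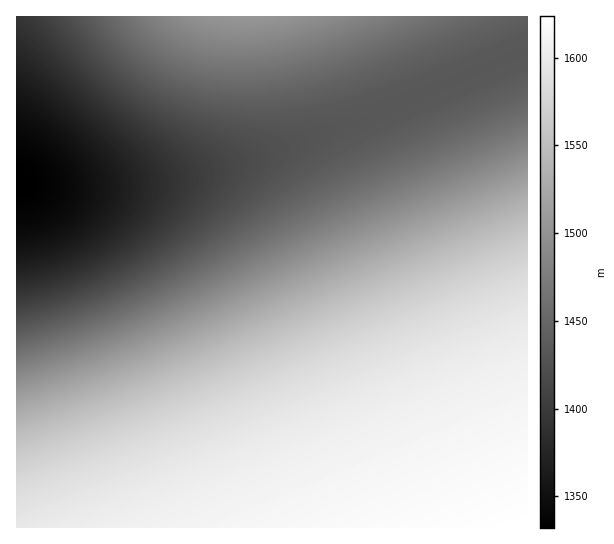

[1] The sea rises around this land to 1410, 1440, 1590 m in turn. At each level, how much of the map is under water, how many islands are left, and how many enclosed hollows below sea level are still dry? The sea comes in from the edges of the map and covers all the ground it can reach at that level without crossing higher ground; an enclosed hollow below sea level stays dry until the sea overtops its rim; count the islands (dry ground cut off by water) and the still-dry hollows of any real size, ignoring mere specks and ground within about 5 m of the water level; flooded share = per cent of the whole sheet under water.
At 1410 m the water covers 14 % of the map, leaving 0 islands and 0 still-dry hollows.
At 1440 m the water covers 29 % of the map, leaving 0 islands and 0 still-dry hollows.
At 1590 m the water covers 75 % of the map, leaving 0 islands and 0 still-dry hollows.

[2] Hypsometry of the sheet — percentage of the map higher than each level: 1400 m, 88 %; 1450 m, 66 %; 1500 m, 49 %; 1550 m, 38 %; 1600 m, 18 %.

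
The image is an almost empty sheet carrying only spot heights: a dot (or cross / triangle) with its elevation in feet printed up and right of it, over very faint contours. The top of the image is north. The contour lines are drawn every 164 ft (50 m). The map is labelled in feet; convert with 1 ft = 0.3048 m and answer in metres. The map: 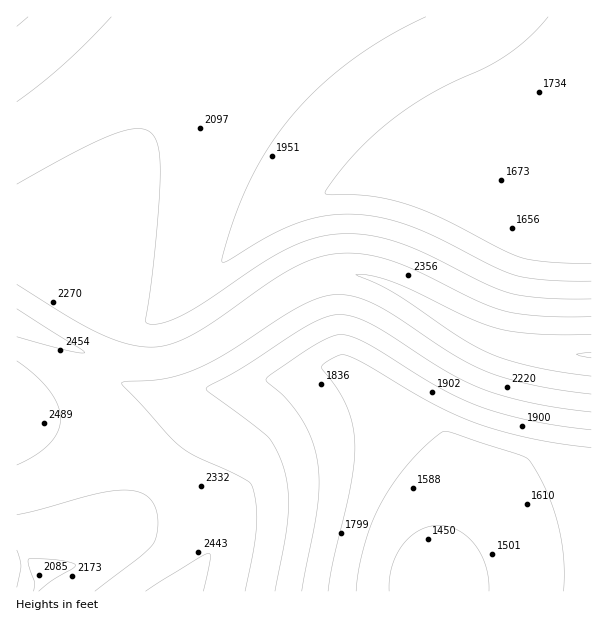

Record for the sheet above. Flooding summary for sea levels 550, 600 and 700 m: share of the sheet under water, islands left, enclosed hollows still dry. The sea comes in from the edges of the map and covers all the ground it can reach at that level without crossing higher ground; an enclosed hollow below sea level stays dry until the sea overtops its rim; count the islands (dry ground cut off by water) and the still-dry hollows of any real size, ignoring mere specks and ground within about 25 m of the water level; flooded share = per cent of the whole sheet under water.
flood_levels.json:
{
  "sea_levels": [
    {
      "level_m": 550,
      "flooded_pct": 25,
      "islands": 0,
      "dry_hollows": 0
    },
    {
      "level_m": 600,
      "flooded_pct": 40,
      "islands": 0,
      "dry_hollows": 0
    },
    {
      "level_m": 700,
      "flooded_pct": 81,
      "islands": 0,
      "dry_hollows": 0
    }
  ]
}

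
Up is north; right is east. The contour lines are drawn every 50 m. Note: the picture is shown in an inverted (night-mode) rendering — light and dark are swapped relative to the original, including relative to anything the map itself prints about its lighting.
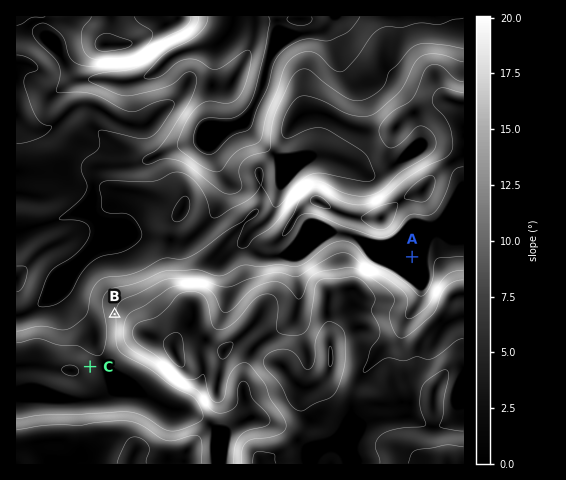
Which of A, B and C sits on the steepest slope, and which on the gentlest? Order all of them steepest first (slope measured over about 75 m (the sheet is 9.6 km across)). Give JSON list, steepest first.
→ ["B", "C", "A"]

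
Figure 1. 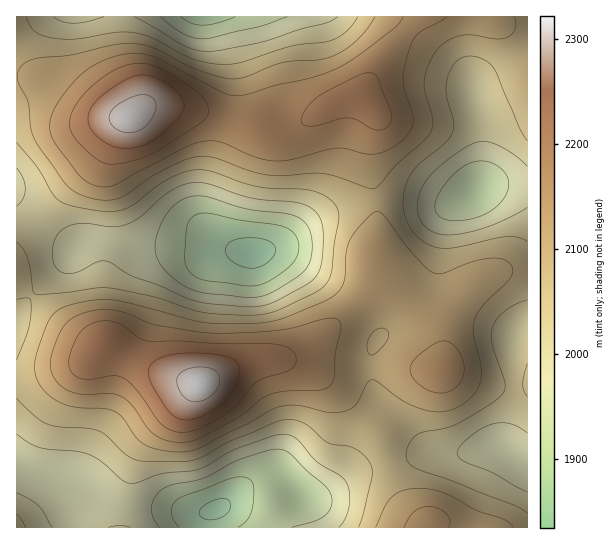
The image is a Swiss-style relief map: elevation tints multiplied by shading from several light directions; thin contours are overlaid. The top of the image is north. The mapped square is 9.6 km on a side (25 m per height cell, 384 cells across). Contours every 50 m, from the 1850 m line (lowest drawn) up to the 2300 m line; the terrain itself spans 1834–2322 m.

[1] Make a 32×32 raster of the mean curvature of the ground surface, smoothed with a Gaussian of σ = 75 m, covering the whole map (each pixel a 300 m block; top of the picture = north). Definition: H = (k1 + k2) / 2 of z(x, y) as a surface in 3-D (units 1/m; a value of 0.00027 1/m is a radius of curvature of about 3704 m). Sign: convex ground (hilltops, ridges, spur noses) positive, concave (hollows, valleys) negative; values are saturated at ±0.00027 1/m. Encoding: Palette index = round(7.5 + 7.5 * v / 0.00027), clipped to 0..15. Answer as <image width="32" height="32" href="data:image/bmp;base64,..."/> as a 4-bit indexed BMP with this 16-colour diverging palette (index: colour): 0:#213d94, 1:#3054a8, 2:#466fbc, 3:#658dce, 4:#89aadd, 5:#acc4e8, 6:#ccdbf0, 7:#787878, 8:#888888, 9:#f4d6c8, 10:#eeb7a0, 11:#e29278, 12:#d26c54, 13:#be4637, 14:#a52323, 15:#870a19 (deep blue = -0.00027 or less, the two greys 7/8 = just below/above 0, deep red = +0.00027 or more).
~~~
<image width="32" height="32" href="data:image/bmp;base64,Qk12AgAAAAAAAHYAAAAoAAAAIAAAACAAAAABAAQAAAAAAAACAAATCwAAEwsAABAAAAAAAAAAlD0hAKhUMAC8b0YAzo1lAN2qiQDoxKwA8NvMAHh4eACIiIgAyNb0AKC37gB4kuIAVGzSADdGvgAjI6UAGQqHAJZDRWZRAAFYZDM2ib79vOyId3aIUQAAbJIAN5q+64eIVVZVeVJGIFphA1eZmpdmZTIiNHlkinI0Enl1d1REV2RGVVaJiKpjIQTNhYhCIzQziqh3eKzrZWUUqne7Y0QhE5qXUzav/qiYQ2h4qWaIU0aHZmMlnf/rl1V6l2VYu5eId5y3R6zf/HZ5vKZFi+24d3rf+nne7/2JvLuVac3/x1V6zuuJvd7t3uypdFm73rYzSKvfyHmZm9/rqnMlZ6uUESas//p4h3mqq962NFeZcwA3q83JmoZ3VHrNyXeImpdCZmZmZohTRSFYd5qZh3m7l6YhRUNVECQRRDSKmYdpzMumImhkVSEzEBEmzbqpis3dl0NXZXh1UwAAKN7cuHm8y4diEkVnVDMiADerzHIkaKl3dDV2VCE1dlNFZ6tQABN4ZnmsyVMSWJmGVmaaYhEAVzSL78hkNGmamGd4mXVTADU1irqYdkV5m7l3iIdlZBFEeal4q7llebzbhmipiJhmd5vKrP/rh4rNy6hY3svKmZh5q9//3Lqay5nLeO/bqGZ3dmjO7u79qKqIzbrLh3QjZ6dVeb7/7JaKmKzduFVTFIq7h3m//ZZVesl3vdlmUySKmqmZrMgyVni6ZGrcl1M1Z2d2Z3iFEnl1aYQ3vKhlaah0ISRWUxFXZEaFNYqrur78"/>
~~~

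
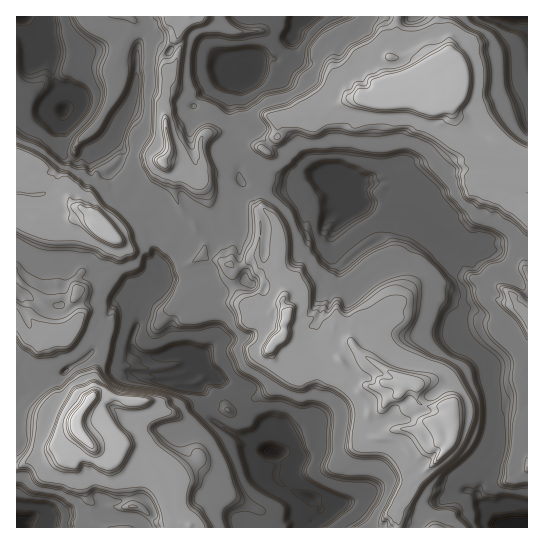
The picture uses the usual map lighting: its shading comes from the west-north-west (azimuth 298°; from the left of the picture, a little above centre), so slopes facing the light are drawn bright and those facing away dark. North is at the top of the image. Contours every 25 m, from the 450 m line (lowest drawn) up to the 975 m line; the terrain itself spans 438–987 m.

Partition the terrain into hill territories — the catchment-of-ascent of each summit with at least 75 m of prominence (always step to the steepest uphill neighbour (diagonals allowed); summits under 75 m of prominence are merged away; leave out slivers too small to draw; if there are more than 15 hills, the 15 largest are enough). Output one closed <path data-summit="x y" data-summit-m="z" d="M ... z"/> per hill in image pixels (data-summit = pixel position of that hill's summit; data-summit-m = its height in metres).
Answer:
<path data-summit="437 86" data-summit-m="898" d="M527 16l-224 0-11 19 0 22-3 4-3 2-11-4-13 0-9 2-4 4-1 10-10 2-5 6-2 27 5 20-5 9 0 16 8 12 1 14 5 2 14-10 15 2 16 5 19-4 25 1 4-4 4 0 16 10 20 0 9 7-8 9-14 5 22 11 14-7 9 1 31 18 7 7-1 8 2 2 9 1 11 6 10-7 6-7 4 0 9 6 19 0 10 4z"/><path data-summit="91 398" data-summit-m="986" d="M123 300l-4 0-6 6-20 44-14 13-28 14-2 4-11-4-11-9-6 0-5 3 0 156 289 1 16-19-6-10-17-6-21-12 0-22-1-5-7-7-2-20-26-21 0-19-4-3-22-5-14-16-18-11-8 0-18 5-11 0-11-5-3-5 0-9 5-12 2-16-8-7z"/><path data-summit="275 342" data-summit-m="894" d="M265 173l-6 0-14 10-7-2-8 6-11 28-12 8 2 8-15 12-13 1-20 19-1 4 3 4 0 10-17 7-13 14 6 8 0 9-7 19 0 9 3 5 11 5 11 0 18-5 8 0 18 11 14 16 24 6 4 5-2 16 26 21 2 20 4 5 5 0 12-19 23-12 4-46 4-10-9-10-3-20 11-21 1-31 3-9 7-9 0-28 4-8 17-18 0-5-4-9-15-11-2-9-22-1-19 4z"/><path data-summit="450 415" data-summit-m="892" d="M335 228l-4 9 0 28-7 9-3 9-1 31-11 21 3 20 9 10-4 10-4 46-23 12-7 14-8 6 2 6 0 22 21 12 16 6 12 0 11 5 14-3 10-6 6 0 14-7 12 1 26 14 23-2 16-10 12 0 8 2 7-18-2-9 10-17 3-11-4-72-3-5-6-6-18-11-9-10-1-5-5-4-16-4-16-8-11-1-21 4-9-15-30-36 0-3 8-8-19-21z"/><path data-summit="162 162" data-summit-m="891" d="M302 16l-158 1 1 14-8 18-2 45-20 44 0 4 6 8 2 5-6 14 19 13-4 11-7 8 23 25 7 11-2 12 6 16 18-18 4-3 13-1 15-12-2-8 12-8 10-28 11-6-1-14-8-12 0-16 5-9-5-20 2-27 5-6 10-2 1-10 4-4 9-2 13 0 17-20 1-8z"/><path data-summit="109 229" data-summit-m="895" d="M23 16l-7 1 0 232 41 14 5-3 25 0 11 12 12 0 27 16 10 0 14-5 2-2 0-10-10-22 2-12-27-34-13-9-6-19-6-2-8-18-9 0-8 5-4 0-12-5-6-8 1-17 4-7 3-12-1-14-10-22-1-16-5-6-10-3-4-23z"/><path data-summit="54 338" data-summit-m="804" d="M18 249l-2 1 0 120 11-2 11 9 11 4 2-4 14-5 18-12 10-10 18-40 8-10 14 4 12-15-8-1-27-16-9 1-14-13-25 0-5 3z"/><path data-summit="527 321" data-summit-m="802" d="M489 237l-4 0-6 7-10 7-11-6-9-1-4 17 18 28 1 21 9-1 10 10 23 8 10 12 1 7-18 15 3 0 19-10 6 5 1-109-11-4-24-2z"/>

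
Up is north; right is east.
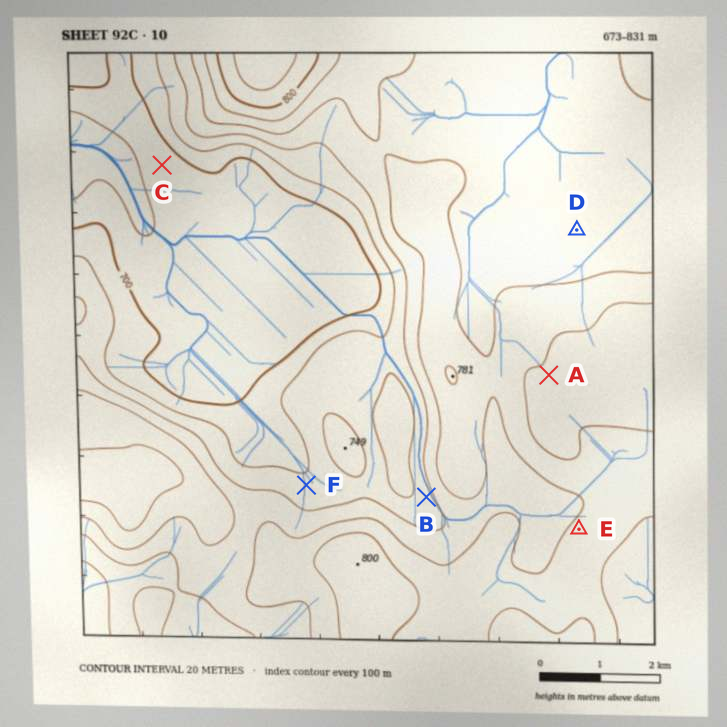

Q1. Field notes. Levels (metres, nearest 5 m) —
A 780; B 730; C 685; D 755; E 765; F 725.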